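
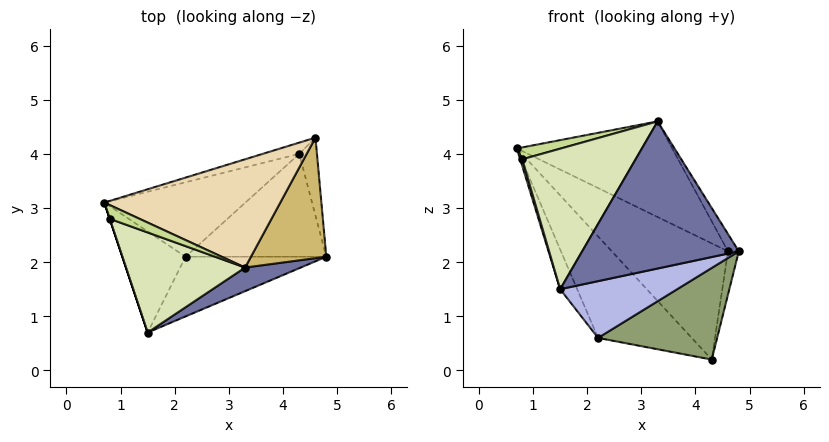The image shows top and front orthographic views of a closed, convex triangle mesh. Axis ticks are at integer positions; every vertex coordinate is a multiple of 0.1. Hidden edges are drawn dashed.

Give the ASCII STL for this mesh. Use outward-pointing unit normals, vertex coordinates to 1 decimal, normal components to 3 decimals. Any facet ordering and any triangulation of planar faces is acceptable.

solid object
 facet normal 0.360 -0.921 0.148
  outer loop
   vertex 3.3 1.9 4.6
   vertex 1.5 0.7 1.5
   vertex 4.8 2.1 2.2
  endloop
 endfacet
 facet normal -0.888 0.168 -0.429
  outer loop
   vertex 2.2 2.1 0.6
   vertex 1.5 0.7 1.5
   vertex 0.7 3.1 4.1
  endloop
 endfacet
 facet normal -0.644 0.617 -0.452
  outer loop
   vertex 2.2 2.1 0.6
   vertex 0.7 3.1 4.1
   vertex 4.3 4.0 0.2
  endloop
 endfacet
 facet normal 0.407 -0.629 -0.662
  outer loop
   vertex 2.2 2.1 0.6
   vertex 4.8 2.1 2.2
   vertex 1.5 0.7 1.5
  endloop
 endfacet
 facet normal 0.418 -0.604 -0.679
  outer loop
   vertex 2.2 2.1 0.6
   vertex 4.3 4.0 0.2
   vertex 4.8 2.1 2.2
  endloop
 endfacet
 facet normal -0.949 -0.316 0.000
  outer loop
   vertex 0.8 2.8 3.9
   vertex 0.7 3.1 4.1
   vertex 1.5 0.7 1.5
  endloop
 endfacet
 facet normal -0.408 -0.597 0.691
  outer loop
   vertex 0.8 2.8 3.9
   vertex 3.3 1.9 4.6
   vertex 0.7 3.1 4.1
  endloop
 endfacet
 facet normal -0.415 -0.741 0.528
  outer loop
   vertex 0.8 2.8 3.9
   vertex 1.5 0.7 1.5
   vertex 3.3 1.9 4.6
  endloop
 endfacet
 facet normal 0.983 0.089 -0.161
  outer loop
   vertex 4.6 4.3 2.2
   vertex 4.8 2.1 2.2
   vertex 4.3 4.0 0.2
  endloop
 endfacet
 facet normal 0.843 0.077 0.533
  outer loop
   vertex 4.6 4.3 2.2
   vertex 3.3 1.9 4.6
   vertex 4.8 2.1 2.2
  endloop
 endfacet
 facet normal -0.333 0.939 -0.091
  outer loop
   vertex 4.6 4.3 2.2
   vertex 4.3 4.0 0.2
   vertex 0.7 3.1 4.1
  endloop
 endfacet
 facet normal 0.159 0.654 0.740
  outer loop
   vertex 4.6 4.3 2.2
   vertex 0.7 3.1 4.1
   vertex 3.3 1.9 4.6
  endloop
 endfacet
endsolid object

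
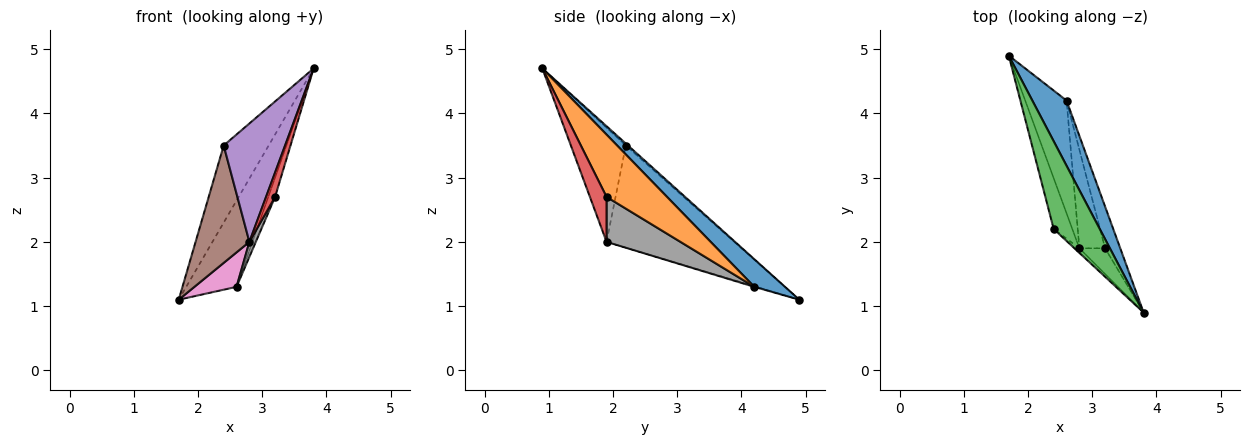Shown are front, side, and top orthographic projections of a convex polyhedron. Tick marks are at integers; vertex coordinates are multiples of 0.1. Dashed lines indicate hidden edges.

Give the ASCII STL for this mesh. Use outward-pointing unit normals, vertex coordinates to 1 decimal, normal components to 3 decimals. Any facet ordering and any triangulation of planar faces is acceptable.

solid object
 facet normal 0.438 0.717 0.542
  outer loop
   vertex 2.6 4.2 1.3
   vertex 1.7 4.9 1.1
   vertex 3.8 0.9 4.7
  endloop
 endfacet
 facet normal 0.966 0.109 -0.235
  outer loop
   vertex 2.6 4.2 1.3
   vertex 3.8 0.9 4.7
   vertex 3.2 1.9 2.7
  endloop
 endfacet
 facet normal -0.031 0.659 0.751
  outer loop
   vertex 2.4 2.2 3.5
   vertex 3.8 0.9 4.7
   vertex 1.7 4.9 1.1
  endloop
 endfacet
 facet normal 0.785 -0.426 -0.449
  outer loop
   vertex 2.8 1.9 2.0
   vertex 3.2 1.9 2.7
   vertex 3.8 0.9 4.7
  endloop
 endfacet
 facet normal -0.667 -0.745 -0.029
  outer loop
   vertex 2.8 1.9 2.0
   vertex 3.8 0.9 4.7
   vertex 2.4 2.2 3.5
  endloop
 endfacet
 facet normal -0.909 -0.383 -0.166
  outer loop
   vertex 2.8 1.9 2.0
   vertex 2.4 2.2 3.5
   vertex 1.7 4.9 1.1
  endloop
 endfacet
 facet normal -0.015 -0.292 -0.956
  outer loop
   vertex 2.8 1.9 2.0
   vertex 1.7 4.9 1.1
   vertex 2.6 4.2 1.3
  endloop
 endfacet
 facet normal 0.866 -0.075 -0.495
  outer loop
   vertex 2.8 1.9 2.0
   vertex 2.6 4.2 1.3
   vertex 3.2 1.9 2.7
  endloop
 endfacet
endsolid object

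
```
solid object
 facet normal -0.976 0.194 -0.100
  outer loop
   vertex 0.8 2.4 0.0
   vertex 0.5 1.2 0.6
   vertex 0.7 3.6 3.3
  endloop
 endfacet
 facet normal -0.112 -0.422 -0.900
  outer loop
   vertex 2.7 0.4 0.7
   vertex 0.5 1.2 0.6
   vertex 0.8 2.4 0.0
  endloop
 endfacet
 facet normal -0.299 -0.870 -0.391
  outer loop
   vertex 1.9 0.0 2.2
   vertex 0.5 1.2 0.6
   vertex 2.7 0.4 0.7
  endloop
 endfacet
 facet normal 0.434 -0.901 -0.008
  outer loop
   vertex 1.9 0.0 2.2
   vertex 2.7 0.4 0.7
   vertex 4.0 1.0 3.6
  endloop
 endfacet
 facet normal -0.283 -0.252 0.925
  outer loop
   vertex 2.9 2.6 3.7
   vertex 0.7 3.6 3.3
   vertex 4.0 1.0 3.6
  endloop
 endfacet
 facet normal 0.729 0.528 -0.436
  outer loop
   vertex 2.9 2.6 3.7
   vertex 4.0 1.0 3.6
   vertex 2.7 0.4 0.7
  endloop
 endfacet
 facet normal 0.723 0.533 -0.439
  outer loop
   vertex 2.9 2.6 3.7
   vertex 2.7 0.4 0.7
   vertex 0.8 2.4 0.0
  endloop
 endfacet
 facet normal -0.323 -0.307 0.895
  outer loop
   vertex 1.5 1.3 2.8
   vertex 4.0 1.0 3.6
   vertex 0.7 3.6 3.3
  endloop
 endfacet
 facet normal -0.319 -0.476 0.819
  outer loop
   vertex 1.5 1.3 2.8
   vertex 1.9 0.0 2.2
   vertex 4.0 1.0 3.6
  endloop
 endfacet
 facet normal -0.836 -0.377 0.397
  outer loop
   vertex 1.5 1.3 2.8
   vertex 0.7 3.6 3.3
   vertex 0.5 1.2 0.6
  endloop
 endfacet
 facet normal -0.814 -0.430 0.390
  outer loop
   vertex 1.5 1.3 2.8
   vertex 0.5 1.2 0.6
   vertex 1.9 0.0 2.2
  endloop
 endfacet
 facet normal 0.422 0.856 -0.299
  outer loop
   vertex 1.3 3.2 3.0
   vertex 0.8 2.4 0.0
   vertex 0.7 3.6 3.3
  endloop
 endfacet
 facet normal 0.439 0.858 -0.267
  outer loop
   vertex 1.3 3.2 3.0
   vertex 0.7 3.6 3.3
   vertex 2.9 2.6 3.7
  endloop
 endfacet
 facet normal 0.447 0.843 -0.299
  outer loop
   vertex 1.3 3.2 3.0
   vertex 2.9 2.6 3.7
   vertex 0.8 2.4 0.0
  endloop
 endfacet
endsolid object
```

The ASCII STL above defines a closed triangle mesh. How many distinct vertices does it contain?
9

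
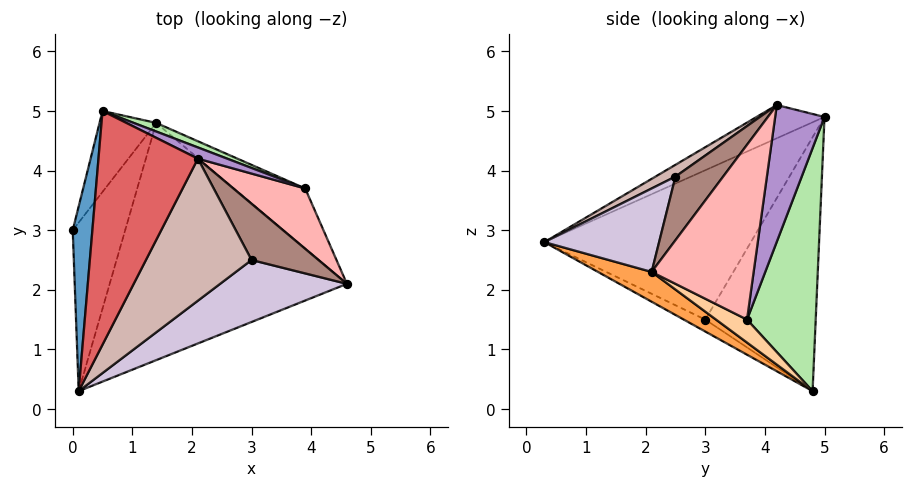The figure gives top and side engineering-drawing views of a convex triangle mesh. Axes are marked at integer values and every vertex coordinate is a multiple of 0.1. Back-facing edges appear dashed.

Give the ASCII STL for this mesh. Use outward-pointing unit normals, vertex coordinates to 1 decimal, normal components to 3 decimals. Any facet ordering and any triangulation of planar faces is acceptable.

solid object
 facet normal -0.991 0.026 0.130
  outer loop
   vertex 0.5 5.0 4.9
   vertex 0.0 3.0 1.5
   vertex 0.1 0.3 2.8
  endloop
 endfacet
 facet normal -0.200 -0.431 -0.880
  outer loop
   vertex 1.4 4.8 0.3
   vertex 0.1 0.3 2.8
   vertex 0.0 3.0 1.5
  endloop
 endfacet
 facet normal 0.107 -0.506 -0.856
  outer loop
   vertex 1.4 4.8 0.3
   vertex 4.6 2.1 2.3
   vertex 0.1 0.3 2.8
  endloop
 endfacet
 facet normal 0.290 -0.323 -0.901
  outer loop
   vertex 1.4 4.8 0.3
   vertex 3.9 3.7 1.5
   vertex 4.6 2.1 2.3
  endloop
 endfacet
 facet normal -0.832 0.523 -0.185
  outer loop
   vertex 1.4 4.8 0.3
   vertex 0.0 3.0 1.5
   vertex 0.5 5.0 4.9
  endloop
 endfacet
 facet normal 0.388 0.921 0.036
  outer loop
   vertex 1.4 4.8 0.3
   vertex 0.5 5.0 4.9
   vertex 3.9 3.7 1.5
  endloop
 endfacet
 facet normal -0.295 -0.369 0.882
  outer loop
   vertex 2.1 4.2 5.1
   vertex 0.5 5.0 4.9
   vertex 0.1 0.3 2.8
  endloop
 endfacet
 facet normal 0.795 0.511 0.327
  outer loop
   vertex 2.1 4.2 5.1
   vertex 4.6 2.1 2.3
   vertex 3.9 3.7 1.5
  endloop
 endfacet
 facet normal 0.436 0.895 0.094
  outer loop
   vertex 2.1 4.2 5.1
   vertex 3.9 3.7 1.5
   vertex 0.5 5.0 4.9
  endloop
 endfacet
 facet normal 0.362 -0.752 0.550
  outer loop
   vertex 3.0 2.5 3.9
   vertex 0.1 0.3 2.8
   vertex 4.6 2.1 2.3
  endloop
 endfacet
 facet normal 0.681 -0.146 0.718
  outer loop
   vertex 3.0 2.5 3.9
   vertex 4.6 2.1 2.3
   vertex 2.1 4.2 5.1
  endloop
 endfacet
 facet normal 0.093 -0.541 0.836
  outer loop
   vertex 3.0 2.5 3.9
   vertex 2.1 4.2 5.1
   vertex 0.1 0.3 2.8
  endloop
 endfacet
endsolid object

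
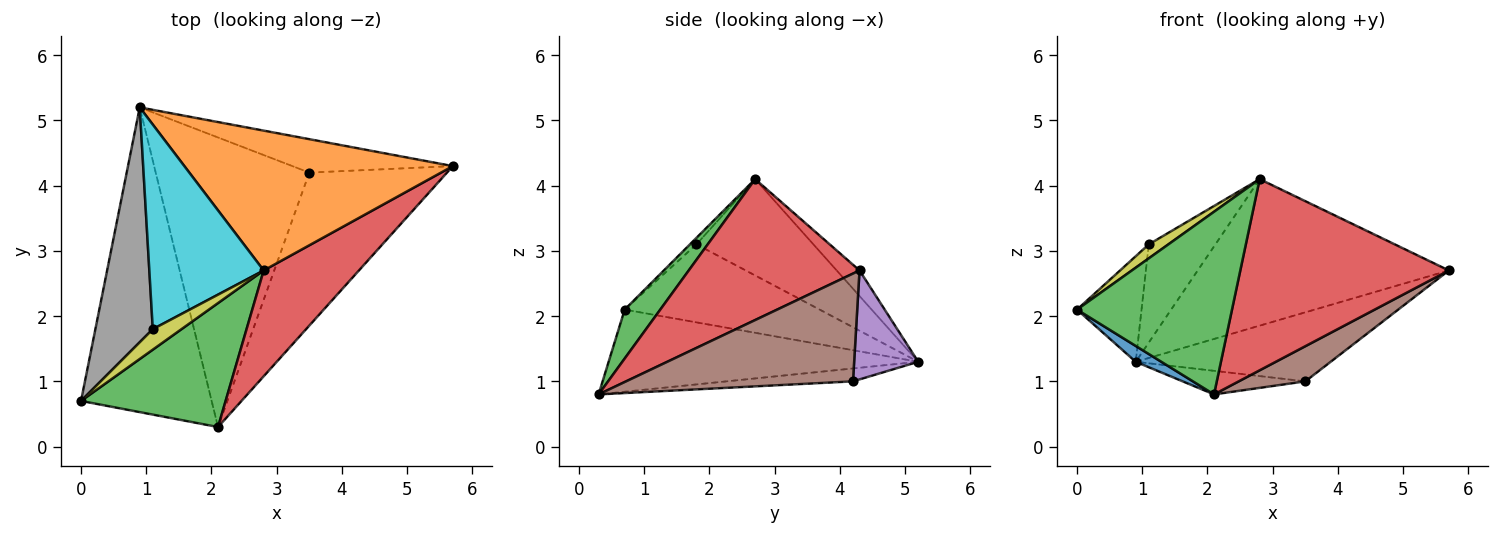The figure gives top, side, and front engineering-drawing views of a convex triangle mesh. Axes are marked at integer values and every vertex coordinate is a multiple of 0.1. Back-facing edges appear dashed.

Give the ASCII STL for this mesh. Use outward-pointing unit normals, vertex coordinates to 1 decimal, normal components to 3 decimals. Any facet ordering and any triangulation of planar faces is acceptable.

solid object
 facet normal -0.532 -0.044 -0.846
  outer loop
   vertex 2.1 0.3 0.8
   vertex 0.0 0.7 2.1
   vertex 0.9 5.2 1.3
  endloop
 endfacet
 facet normal -0.066 0.722 0.689
  outer loop
   vertex 2.8 2.7 4.1
   vertex 5.7 4.3 2.7
   vertex 0.9 5.2 1.3
  endloop
 endfacet
 facet normal 0.187 -0.813 0.552
  outer loop
   vertex 2.8 2.7 4.1
   vertex 0.0 0.7 2.1
   vertex 2.1 0.3 0.8
  endloop
 endfacet
 facet normal 0.582 -0.711 0.394
  outer loop
   vertex 2.8 2.7 4.1
   vertex 2.1 0.3 0.8
   vertex 5.7 4.3 2.7
  endloop
 endfacet
 facet normal 0.284 0.863 -0.418
  outer loop
   vertex 3.5 4.2 1.0
   vertex 0.9 5.2 1.3
   vertex 5.7 4.3 2.7
  endloop
 endfacet
 facet normal 0.607 -0.178 -0.775
  outer loop
   vertex 3.5 4.2 1.0
   vertex 5.7 4.3 2.7
   vertex 2.1 0.3 0.8
  endloop
 endfacet
 facet normal -0.083 0.081 -0.993
  outer loop
   vertex 3.5 4.2 1.0
   vertex 2.1 0.3 0.8
   vertex 0.9 5.2 1.3
  endloop
 endfacet
 facet normal -0.778 0.257 0.573
  outer loop
   vertex 1.1 1.8 3.1
   vertex 0.9 5.2 1.3
   vertex 0.0 0.7 2.1
  endloop
 endfacet
 facet normal -0.185 -0.554 0.812
  outer loop
   vertex 1.1 1.8 3.1
   vertex 0.0 0.7 2.1
   vertex 2.8 2.7 4.1
  endloop
 endfacet
 facet normal -0.605 0.345 0.718
  outer loop
   vertex 1.1 1.8 3.1
   vertex 2.8 2.7 4.1
   vertex 0.9 5.2 1.3
  endloop
 endfacet
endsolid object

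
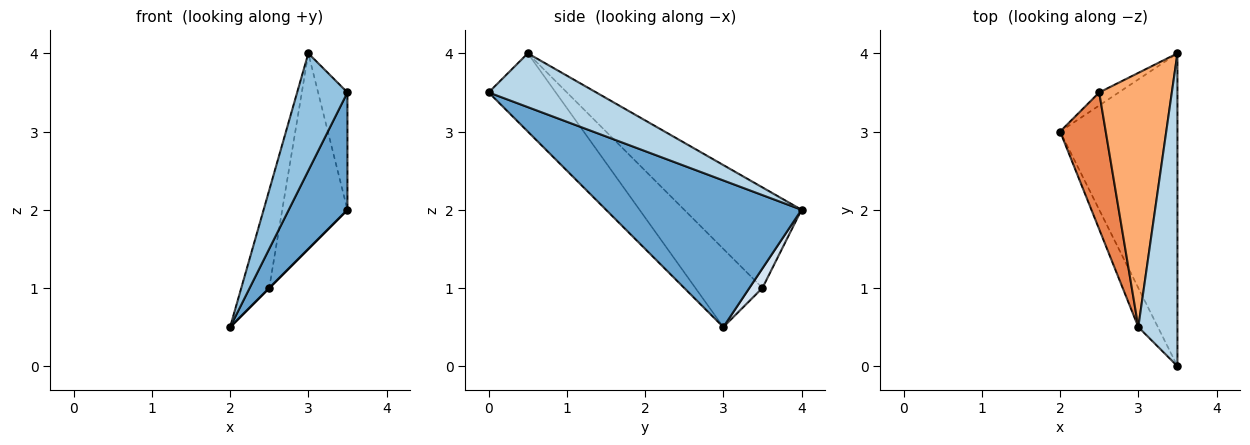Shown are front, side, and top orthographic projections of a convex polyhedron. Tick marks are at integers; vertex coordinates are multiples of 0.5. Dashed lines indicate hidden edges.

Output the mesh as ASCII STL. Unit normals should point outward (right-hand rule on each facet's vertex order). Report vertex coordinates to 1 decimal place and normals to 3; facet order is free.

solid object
 facet normal 0.760 -0.228 -0.608
  outer loop
   vertex 3.5 4.0 2.0
   vertex 3.5 0.0 3.5
   vertex 2.0 3.0 0.5
  endloop
 endfacet
 facet normal -0.784 -0.588 -0.196
  outer loop
   vertex 3.0 0.5 4.0
   vertex 2.0 3.0 0.5
   vertex 3.5 0.0 3.5
  endloop
 endfacet
 facet normal 0.790 0.215 0.574
  outer loop
   vertex 3.0 0.5 4.0
   vertex 3.5 0.0 3.5
   vertex 3.5 4.0 2.0
  endloop
 endfacet
 facet normal 0.707 0.000 -0.707
  outer loop
   vertex 2.5 3.5 1.0
   vertex 3.5 4.0 2.0
   vertex 2.0 3.0 0.5
  endloop
 endfacet
 facet normal -0.813 0.339 0.474
  outer loop
   vertex 2.5 3.5 1.0
   vertex 2.0 3.0 0.5
   vertex 3.0 0.5 4.0
  endloop
 endfacet
 facet normal -0.739 0.411 0.534
  outer loop
   vertex 2.5 3.5 1.0
   vertex 3.0 0.5 4.0
   vertex 3.5 4.0 2.0
  endloop
 endfacet
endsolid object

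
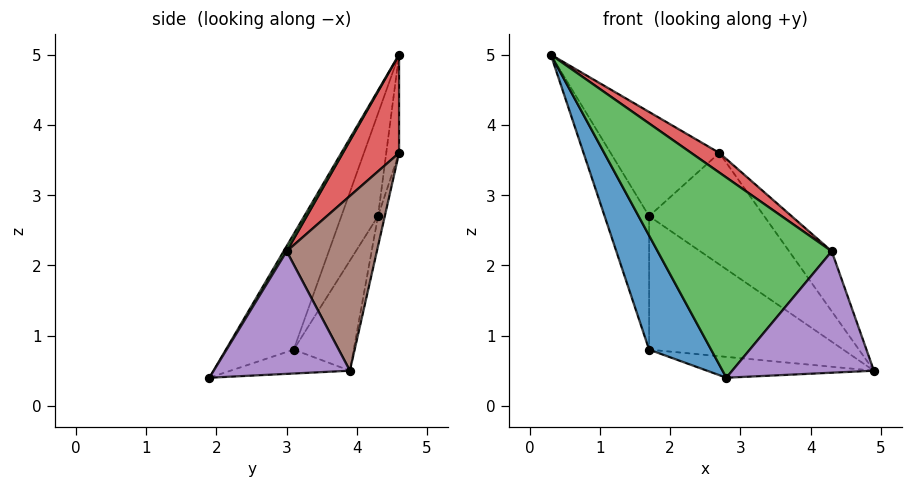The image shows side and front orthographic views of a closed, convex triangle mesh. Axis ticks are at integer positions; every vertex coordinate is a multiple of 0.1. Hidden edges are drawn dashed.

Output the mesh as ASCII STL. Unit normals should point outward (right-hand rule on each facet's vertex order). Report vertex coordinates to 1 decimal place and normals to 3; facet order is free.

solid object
 facet normal -0.738 -0.675 -0.005
  outer loop
   vertex 1.7 3.1 0.8
   vertex 2.8 1.9 0.4
   vertex 0.3 4.6 5.0
  endloop
 endfacet
 facet normal -0.140 0.195 -0.971
  outer loop
   vertex 1.7 3.1 0.8
   vertex 4.9 3.9 0.5
   vertex 2.8 1.9 0.4
  endloop
 endfacet
 facet normal 0.015 -0.859 0.512
  outer loop
   vertex 4.3 3.0 2.2
   vertex 0.3 4.6 5.0
   vertex 2.8 1.9 0.4
  endloop
 endfacet
 facet normal 0.489 -0.244 0.838
  outer loop
   vertex 4.3 3.0 2.2
   vertex 2.7 4.6 3.6
   vertex 0.3 4.6 5.0
  endloop
 endfacet
 facet normal 0.687 -0.714 -0.136
  outer loop
   vertex 4.3 3.0 2.2
   vertex 2.8 1.9 0.4
   vertex 4.9 3.9 0.5
  endloop
 endfacet
 facet normal 0.794 0.375 0.479
  outer loop
   vertex 4.3 3.0 2.2
   vertex 4.9 3.9 0.5
   vertex 2.7 4.6 3.6
  endloop
 endfacet
 facet normal -0.571 0.694 -0.438
  outer loop
   vertex 1.7 4.3 2.7
   vertex 1.7 3.1 0.8
   vertex 0.3 4.6 5.0
  endloop
 endfacet
 facet normal -0.253 0.818 -0.517
  outer loop
   vertex 1.7 4.3 2.7
   vertex 4.9 3.9 0.5
   vertex 1.7 3.1 0.8
  endloop
 endfacet
 facet normal -0.115 0.974 -0.197
  outer loop
   vertex 1.7 4.3 2.7
   vertex 0.3 4.6 5.0
   vertex 2.7 4.6 3.6
  endloop
 endfacet
 facet normal -0.057 0.964 -0.258
  outer loop
   vertex 1.7 4.3 2.7
   vertex 2.7 4.6 3.6
   vertex 4.9 3.9 0.5
  endloop
 endfacet
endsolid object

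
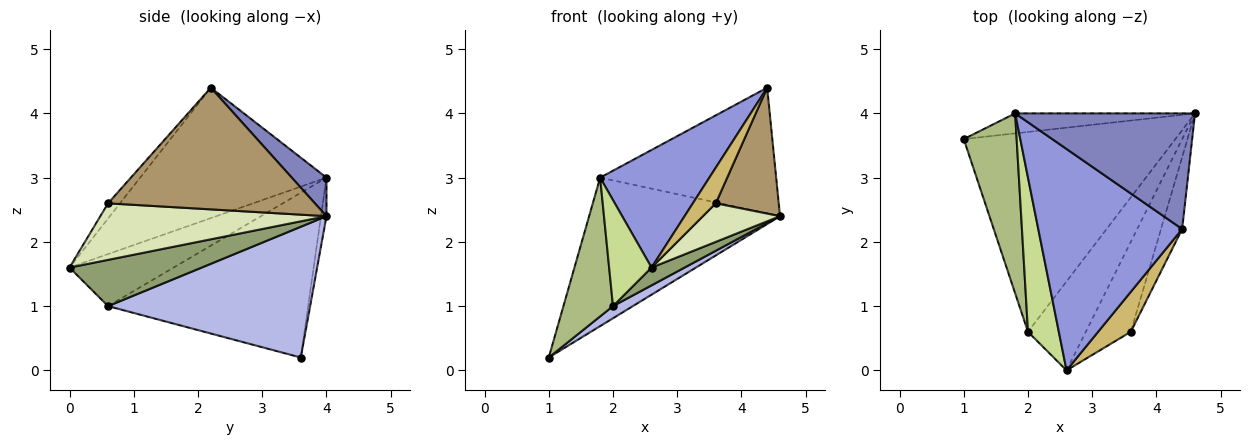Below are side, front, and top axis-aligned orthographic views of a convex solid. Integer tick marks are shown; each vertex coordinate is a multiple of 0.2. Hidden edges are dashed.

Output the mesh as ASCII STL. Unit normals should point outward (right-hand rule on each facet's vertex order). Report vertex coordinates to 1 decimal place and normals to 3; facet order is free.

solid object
 facet normal -0.029 0.991 -0.133
  outer loop
   vertex 1.8 4.0 3.0
   vertex 4.6 4.0 2.4
   vertex 1.0 3.6 0.2
  endloop
 endfacet
 facet normal 0.144 0.728 0.670
  outer loop
   vertex 4.4 2.2 4.4
   vertex 4.6 4.0 2.4
   vertex 1.8 4.0 3.0
  endloop
 endfacet
 facet normal -0.625 -0.366 0.689
  outer loop
   vertex 4.4 2.2 4.4
   vertex 1.8 4.0 3.0
   vertex 2.6 0.0 1.6
  endloop
 endfacet
 facet normal 0.525 -0.052 -0.850
  outer loop
   vertex 2.0 0.6 1.0
   vertex 1.0 3.6 0.2
   vertex 4.6 4.0 2.4
  endloop
 endfacet
 facet normal 0.617 -0.154 -0.772
  outer loop
   vertex 2.0 0.6 1.0
   vertex 4.6 4.0 2.4
   vertex 2.6 0.0 1.6
  endloop
 endfacet
 facet normal -0.927 -0.230 0.298
  outer loop
   vertex 2.0 0.6 1.0
   vertex 1.8 4.0 3.0
   vertex 1.0 3.6 0.2
  endloop
 endfacet
 facet normal -0.812 -0.331 0.481
  outer loop
   vertex 2.0 0.6 1.0
   vertex 2.6 0.0 1.6
   vertex 1.8 4.0 3.0
  endloop
 endfacet
 facet normal 0.756 -0.258 -0.601
  outer loop
   vertex 3.6 0.6 2.6
   vertex 2.6 0.0 1.6
   vertex 4.6 4.0 2.4
  endloop
 endfacet
 facet normal 0.944 -0.287 -0.164
  outer loop
   vertex 3.6 0.6 2.6
   vertex 4.6 4.0 2.4
   vertex 4.4 2.2 4.4
  endloop
 endfacet
 facet normal -0.327 -0.629 0.705
  outer loop
   vertex 3.6 0.6 2.6
   vertex 4.4 2.2 4.4
   vertex 2.6 0.0 1.6
  endloop
 endfacet
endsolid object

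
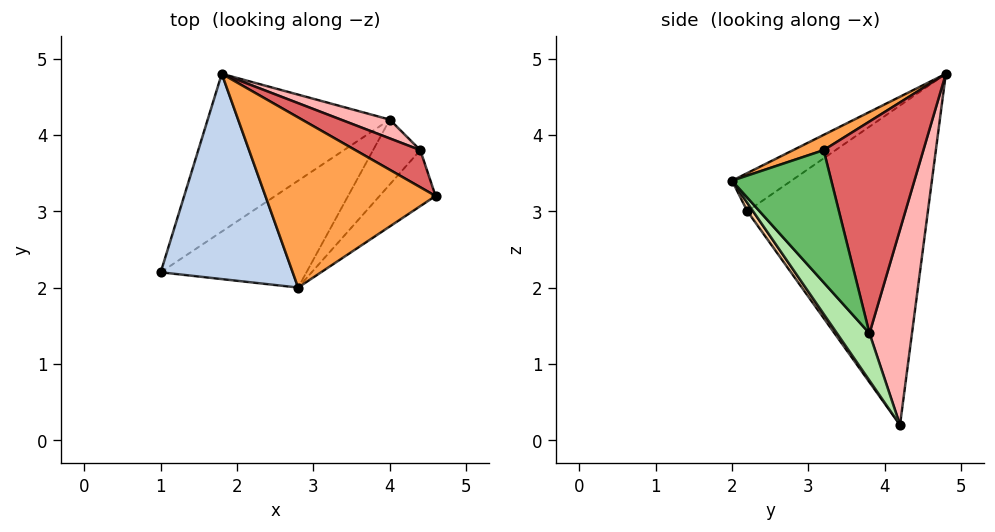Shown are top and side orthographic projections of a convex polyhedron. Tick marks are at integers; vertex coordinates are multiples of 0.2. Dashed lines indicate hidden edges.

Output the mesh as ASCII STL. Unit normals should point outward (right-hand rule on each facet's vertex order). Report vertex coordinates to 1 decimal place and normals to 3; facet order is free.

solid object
 facet normal -0.742 0.521 -0.423
  outer loop
   vertex 4.0 4.2 0.2
   vertex 1.0 2.2 3.0
   vertex 1.8 4.8 4.8
  endloop
 endfacet
 facet normal -0.240 -0.501 0.831
  outer loop
   vertex 2.8 2.0 3.4
   vertex 1.8 4.8 4.8
   vertex 1.0 2.2 3.0
  endloop
 endfacet
 facet normal 0.081 -0.422 0.903
  outer loop
   vertex 2.8 2.0 3.4
   vertex 4.6 3.2 3.8
   vertex 1.8 4.8 4.8
  endloop
 endfacet
 facet normal 0.032 -0.829 -0.558
  outer loop
   vertex 2.8 2.0 3.4
   vertex 1.0 2.2 3.0
   vertex 4.0 4.2 0.2
  endloop
 endfacet
 facet normal 0.575 -0.781 -0.243
  outer loop
   vertex 4.4 3.8 1.4
   vertex 4.6 3.2 3.8
   vertex 2.8 2.0 3.4
  endloop
 endfacet
 facet normal 0.408 -0.816 -0.408
  outer loop
   vertex 4.4 3.8 1.4
   vertex 2.8 2.0 3.4
   vertex 4.0 4.2 0.2
  endloop
 endfacet
 facet normal 0.533 0.830 0.163
  outer loop
   vertex 4.4 3.8 1.4
   vertex 1.8 4.8 4.8
   vertex 4.6 3.2 3.8
  endloop
 endfacet
 facet normal 0.492 0.862 0.123
  outer loop
   vertex 4.4 3.8 1.4
   vertex 4.0 4.2 0.2
   vertex 1.8 4.8 4.8
  endloop
 endfacet
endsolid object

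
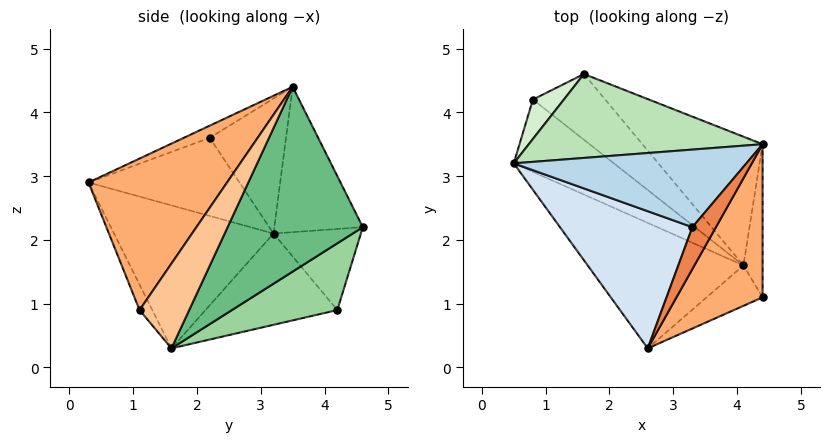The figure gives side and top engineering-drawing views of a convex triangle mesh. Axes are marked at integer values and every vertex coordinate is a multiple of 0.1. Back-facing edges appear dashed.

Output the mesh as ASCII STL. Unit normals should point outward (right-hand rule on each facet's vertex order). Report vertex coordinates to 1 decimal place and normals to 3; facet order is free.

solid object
 facet normal -0.556 -0.570 -0.605
  outer loop
   vertex 4.1 1.6 0.3
   vertex 2.6 0.3 2.9
   vertex 0.5 3.2 2.1
  endloop
 endfacet
 facet normal -0.556 -0.565 -0.610
  outer loop
   vertex 0.8 4.2 0.9
   vertex 4.1 1.6 0.3
   vertex 0.5 3.2 2.1
  endloop
 endfacet
 facet normal -0.499 -0.107 0.860
  outer loop
   vertex 3.3 2.2 3.6
   vertex 4.4 3.5 4.4
   vertex 0.5 3.2 2.1
  endloop
 endfacet
 facet normal -0.504 -0.129 0.854
  outer loop
   vertex 3.3 2.2 3.6
   vertex 0.5 3.2 2.1
   vertex 2.6 0.3 2.9
  endloop
 endfacet
 facet normal -0.454 -0.156 0.877
  outer loop
   vertex 3.3 2.2 3.6
   vertex 2.6 0.3 2.9
   vertex 4.4 3.5 4.4
  endloop
 endfacet
 facet normal 0.705 -0.585 0.401
  outer loop
   vertex 4.4 1.1 0.9
   vertex 4.4 3.5 4.4
   vertex 2.6 0.3 2.9
  endloop
 endfacet
 facet normal 0.929 0.306 -0.210
  outer loop
   vertex 4.4 1.1 0.9
   vertex 4.1 1.6 0.3
   vertex 4.4 3.5 4.4
  endloop
 endfacet
 facet normal -0.248 -0.802 -0.544
  outer loop
   vertex 4.4 1.1 0.9
   vertex 2.6 0.3 2.9
   vertex 4.1 1.6 0.3
  endloop
 endfacet
 facet normal 0.580 0.722 -0.377
  outer loop
   vertex 1.6 4.6 2.2
   vertex 4.4 3.5 4.4
   vertex 4.1 1.6 0.3
  endloop
 endfacet
 facet normal 0.472 0.718 -0.512
  outer loop
   vertex 1.6 4.6 2.2
   vertex 4.1 1.6 0.3
   vertex 0.8 4.2 0.9
  endloop
 endfacet
 facet normal -0.498 0.334 0.800
  outer loop
   vertex 1.6 4.6 2.2
   vertex 0.5 3.2 2.1
   vertex 4.4 3.5 4.4
  endloop
 endfacet
 facet normal -0.762 0.578 0.291
  outer loop
   vertex 1.6 4.6 2.2
   vertex 0.8 4.2 0.9
   vertex 0.5 3.2 2.1
  endloop
 endfacet
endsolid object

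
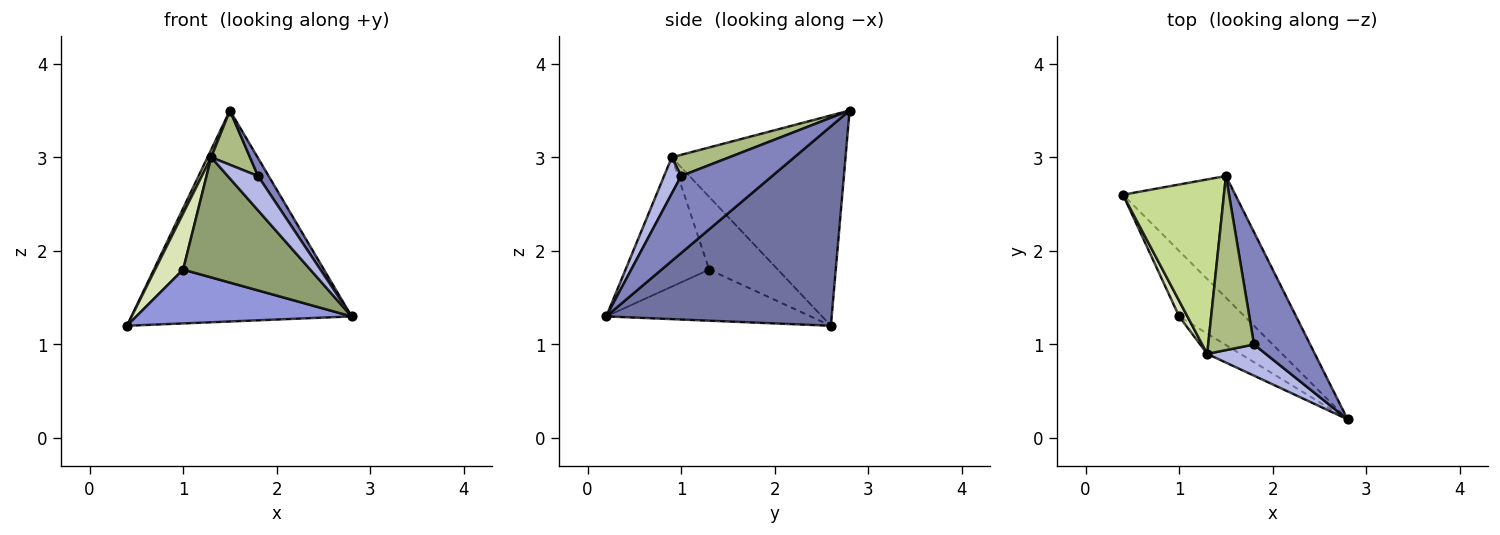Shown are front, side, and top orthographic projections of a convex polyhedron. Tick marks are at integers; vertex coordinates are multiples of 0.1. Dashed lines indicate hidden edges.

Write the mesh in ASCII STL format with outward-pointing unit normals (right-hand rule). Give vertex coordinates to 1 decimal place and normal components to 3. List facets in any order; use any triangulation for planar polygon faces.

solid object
 facet normal 0.664 0.648 -0.374
  outer loop
   vertex 1.5 2.8 3.5
   vertex 2.8 0.2 1.3
   vertex 0.4 2.6 1.2
  endloop
 endfacet
 facet normal 0.805 -0.094 0.586
  outer loop
   vertex 1.8 1.0 2.8
   vertex 2.8 0.2 1.3
   vertex 1.5 2.8 3.5
  endloop
 endfacet
 facet normal -0.516 -0.544 -0.662
  outer loop
   vertex 1.0 1.3 1.8
   vertex 0.4 2.6 1.2
   vertex 2.8 0.2 1.3
  endloop
 endfacet
 facet normal 0.385 -0.683 0.621
  outer loop
   vertex 1.3 0.9 3.0
   vertex 2.8 0.2 1.3
   vertex 1.8 1.0 2.8
  endloop
 endfacet
 facet normal -0.544 -0.827 -0.140
  outer loop
   vertex 1.3 0.9 3.0
   vertex 1.0 1.3 1.8
   vertex 2.8 0.2 1.3
  endloop
 endfacet
 facet normal 0.404 -0.272 0.873
  outer loop
   vertex 1.3 0.9 3.0
   vertex 1.8 1.0 2.8
   vertex 1.5 2.8 3.5
  endloop
 endfacet
 facet normal -0.901 -0.019 0.433
  outer loop
   vertex 1.3 0.9 3.0
   vertex 1.5 2.8 3.5
   vertex 0.4 2.6 1.2
  endloop
 endfacet
 facet normal -0.920 -0.377 0.105
  outer loop
   vertex 1.3 0.9 3.0
   vertex 0.4 2.6 1.2
   vertex 1.0 1.3 1.8
  endloop
 endfacet
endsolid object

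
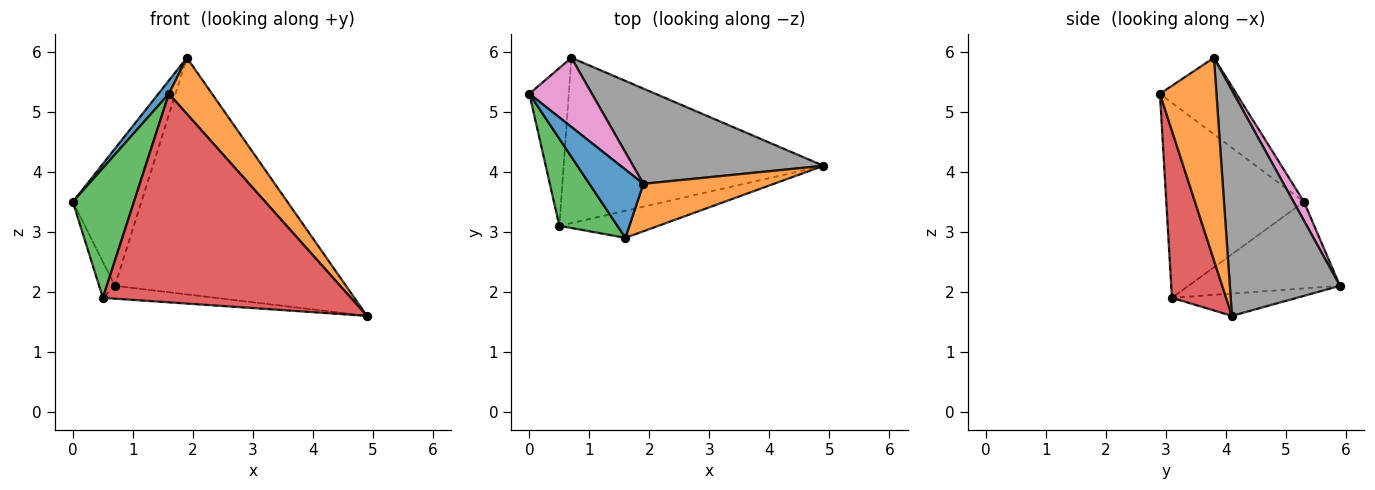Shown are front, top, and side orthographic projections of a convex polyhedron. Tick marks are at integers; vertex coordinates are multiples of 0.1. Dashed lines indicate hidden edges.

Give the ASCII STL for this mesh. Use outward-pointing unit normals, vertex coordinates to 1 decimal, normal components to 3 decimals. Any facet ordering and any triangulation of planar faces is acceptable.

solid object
 facet normal -0.812 -0.111 0.573
  outer loop
   vertex 1.9 3.8 5.9
   vertex 0.0 5.3 3.5
   vertex 1.6 2.9 5.3
  endloop
 endfacet
 facet normal 0.708 -0.540 0.456
  outer loop
   vertex 1.9 3.8 5.9
   vertex 1.6 2.9 5.3
   vertex 4.9 4.1 1.6
  endloop
 endfacet
 facet normal -0.882 -0.391 0.262
  outer loop
   vertex 0.5 3.1 1.9
   vertex 1.6 2.9 5.3
   vertex 0.0 5.3 3.5
  endloop
 endfacet
 facet normal 0.212 -0.969 -0.126
  outer loop
   vertex 0.5 3.1 1.9
   vertex 4.9 4.1 1.6
   vertex 1.6 2.9 5.3
  endloop
 endfacet
 facet normal -0.906 0.094 -0.413
  outer loop
   vertex 0.7 5.9 2.1
   vertex 0.5 3.1 1.9
   vertex 0.0 5.3 3.5
  endloop
 endfacet
 facet normal -0.085 0.077 -0.993
  outer loop
   vertex 0.7 5.9 2.1
   vertex 4.9 4.1 1.6
   vertex 0.5 3.1 1.9
  endloop
 endfacet
 facet normal 0.135 0.885 0.446
  outer loop
   vertex 0.7 5.9 2.1
   vertex 0.0 5.3 3.5
   vertex 1.9 3.8 5.9
  endloop
 endfacet
 facet normal 0.404 0.849 0.341
  outer loop
   vertex 0.7 5.9 2.1
   vertex 1.9 3.8 5.9
   vertex 4.9 4.1 1.6
  endloop
 endfacet
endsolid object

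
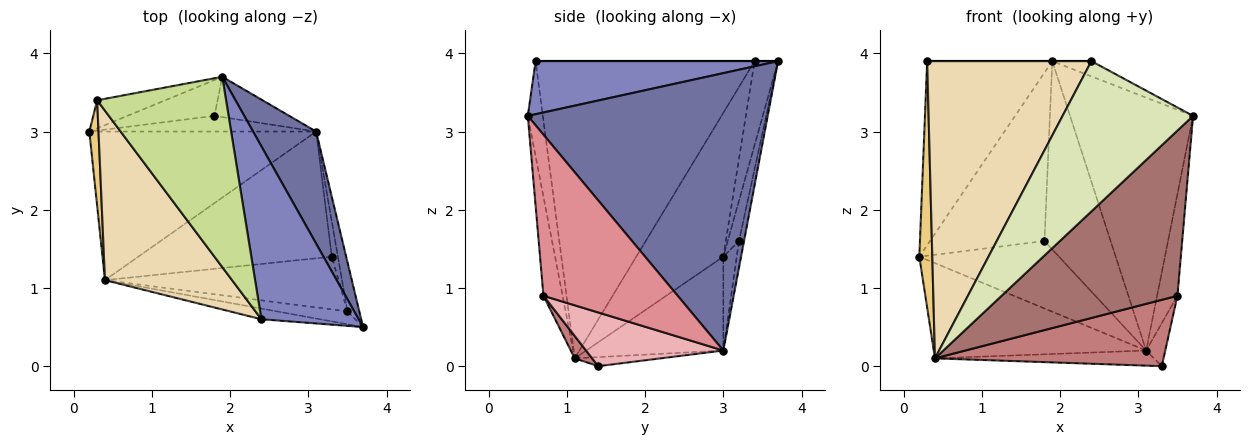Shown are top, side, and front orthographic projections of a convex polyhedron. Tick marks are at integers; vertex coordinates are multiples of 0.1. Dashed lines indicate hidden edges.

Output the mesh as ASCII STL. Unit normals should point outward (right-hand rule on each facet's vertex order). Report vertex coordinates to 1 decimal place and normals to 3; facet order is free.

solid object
 facet normal 0.872 0.447 0.198
  outer loop
   vertex 3.1 3.0 0.2
   vertex 1.9 3.7 3.9
   vertex 3.7 0.5 3.2
  endloop
 endfacet
 facet normal 0.477 0.077 0.875
  outer loop
   vertex 2.4 0.6 3.9
   vertex 3.7 0.5 3.2
   vertex 1.9 3.7 3.9
  endloop
 endfacet
 facet normal -0.096 0.974 -0.207
  outer loop
   vertex 1.8 3.2 1.6
   vertex 0.2 3.0 1.4
   vertex 1.9 3.7 3.9
  endloop
 endfacet
 facet normal -0.093 0.970 -0.225
  outer loop
   vertex 1.8 3.2 1.6
   vertex 3.1 3.0 0.2
   vertex 0.2 3.0 1.4
  endloop
 endfacet
 facet normal -0.075 0.975 -0.209
  outer loop
   vertex 1.8 3.2 1.6
   vertex 1.9 3.7 3.9
   vertex 3.1 3.0 0.2
  endloop
 endfacet
 facet normal -0.182 0.972 -0.148
  outer loop
   vertex 0.3 3.4 3.9
   vertex 1.9 3.7 3.9
   vertex 0.2 3.0 1.4
  endloop
 endfacet
 facet normal 0.000 0.000 1.000
  outer loop
   vertex 0.3 3.4 3.9
   vertex 2.4 0.6 3.9
   vertex 1.9 3.7 3.9
  endloop
 endfacet
 facet normal -0.114 -0.991 -0.070
  outer loop
   vertex 0.4 1.1 0.1
   vertex 3.7 0.5 3.2
   vertex 2.4 0.6 3.9
  endloop
 endfacet
 facet normal -0.329 0.509 -0.795
  outer loop
   vertex 0.4 1.1 0.1
   vertex 0.2 3.0 1.4
   vertex 3.1 3.0 0.2
  endloop
 endfacet
 facet normal -0.046 0.118 -0.992
  outer loop
   vertex 0.4 1.1 0.1
   vertex 3.1 3.0 0.2
   vertex 3.3 1.4 0.0
  endloop
 endfacet
 facet normal -0.987 -0.147 0.063
  outer loop
   vertex 0.4 1.1 0.1
   vertex 0.3 3.4 3.9
   vertex 0.2 3.0 1.4
  endloop
 endfacet
 facet normal -0.757 -0.568 0.324
  outer loop
   vertex 0.4 1.1 0.1
   vertex 2.4 0.6 3.9
   vertex 0.3 3.4 3.9
  endloop
 endfacet
 facet normal -0.108 -0.991 -0.077
  outer loop
   vertex 3.5 0.7 0.9
   vertex 3.7 0.5 3.2
   vertex 0.4 1.1 0.1
  endloop
 endfacet
 facet normal 0.059 -0.782 -0.621
  outer loop
   vertex 3.5 0.7 0.9
   vertex 0.4 1.1 0.1
   vertex 3.3 1.4 0.0
  endloop
 endfacet
 facet normal 0.986 0.149 -0.073
  outer loop
   vertex 3.5 0.7 0.9
   vertex 3.1 3.0 0.2
   vertex 3.7 0.5 3.2
  endloop
 endfacet
 facet normal 0.984 0.137 -0.112
  outer loop
   vertex 3.5 0.7 0.9
   vertex 3.3 1.4 0.0
   vertex 3.1 3.0 0.2
  endloop
 endfacet
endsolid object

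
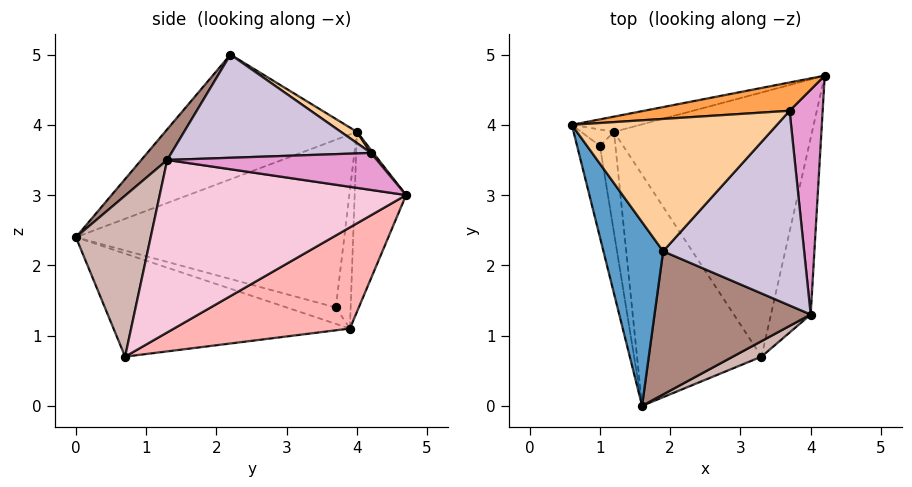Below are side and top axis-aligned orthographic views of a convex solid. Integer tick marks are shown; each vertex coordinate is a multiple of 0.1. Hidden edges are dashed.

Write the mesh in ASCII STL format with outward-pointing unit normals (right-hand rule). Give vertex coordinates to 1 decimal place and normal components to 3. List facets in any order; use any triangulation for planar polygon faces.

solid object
 facet normal -0.841 -0.361 0.403
  outer loop
   vertex 1.9 2.2 5.0
   vertex 0.6 4.0 3.9
   vertex 1.6 0.0 2.4
  endloop
 endfacet
 facet normal -0.209 0.975 -0.080
  outer loop
   vertex 1.2 3.9 1.1
   vertex 0.6 4.0 3.9
   vertex 4.2 4.7 3.0
  endloop
 endfacet
 facet normal 0.013 0.763 0.647
  outer loop
   vertex 3.7 4.2 3.6
   vertex 4.2 4.7 3.0
   vertex 0.6 4.0 3.9
  endloop
 endfacet
 facet normal 0.046 0.545 0.837
  outer loop
   vertex 3.7 4.2 3.6
   vertex 0.6 4.0 3.9
   vertex 1.9 2.2 5.0
  endloop
 endfacet
 facet normal -0.972 -0.193 -0.132
  outer loop
   vertex 1.0 3.7 1.4
   vertex 1.6 0.0 2.4
   vertex 0.6 4.0 3.9
  endloop
 endfacet
 facet normal -0.824 0.531 -0.196
  outer loop
   vertex 1.0 3.7 1.4
   vertex 0.6 4.0 3.9
   vertex 1.2 3.9 1.1
  endloop
 endfacet
 facet normal -0.695 -0.290 -0.657
  outer loop
   vertex 1.0 3.7 1.4
   vertex 1.2 3.9 1.1
   vertex 1.6 0.0 2.4
  endloop
 endfacet
 facet normal 0.421 0.379 -0.824
  outer loop
   vertex 3.3 0.7 0.7
   vertex 1.2 3.9 1.1
   vertex 4.2 4.7 3.0
  endloop
 endfacet
 facet normal -0.607 -0.307 -0.733
  outer loop
   vertex 3.3 0.7 0.7
   vertex 1.6 0.0 2.4
   vertex 1.2 3.9 1.1
  endloop
 endfacet
 facet normal 0.590 0.033 0.806
  outer loop
   vertex 4.0 1.3 3.5
   vertex 3.7 4.2 3.6
   vertex 1.9 2.2 5.0
  endloop
 endfacet
 facet normal 0.124 -0.764 0.633
  outer loop
   vertex 4.0 1.3 3.5
   vertex 1.9 2.2 5.0
   vertex 1.6 0.0 2.4
  endloop
 endfacet
 facet normal 0.446 -0.891 0.079
  outer loop
   vertex 4.0 1.3 3.5
   vertex 1.6 0.0 2.4
   vertex 3.3 0.7 0.7
  endloop
 endfacet
 facet normal 0.744 0.054 0.665
  outer loop
   vertex 4.0 1.3 3.5
   vertex 4.2 4.7 3.0
   vertex 3.7 4.2 3.6
  endloop
 endfacet
 facet normal 0.971 -0.090 -0.223
  outer loop
   vertex 4.0 1.3 3.5
   vertex 3.3 0.7 0.7
   vertex 4.2 4.7 3.0
  endloop
 endfacet
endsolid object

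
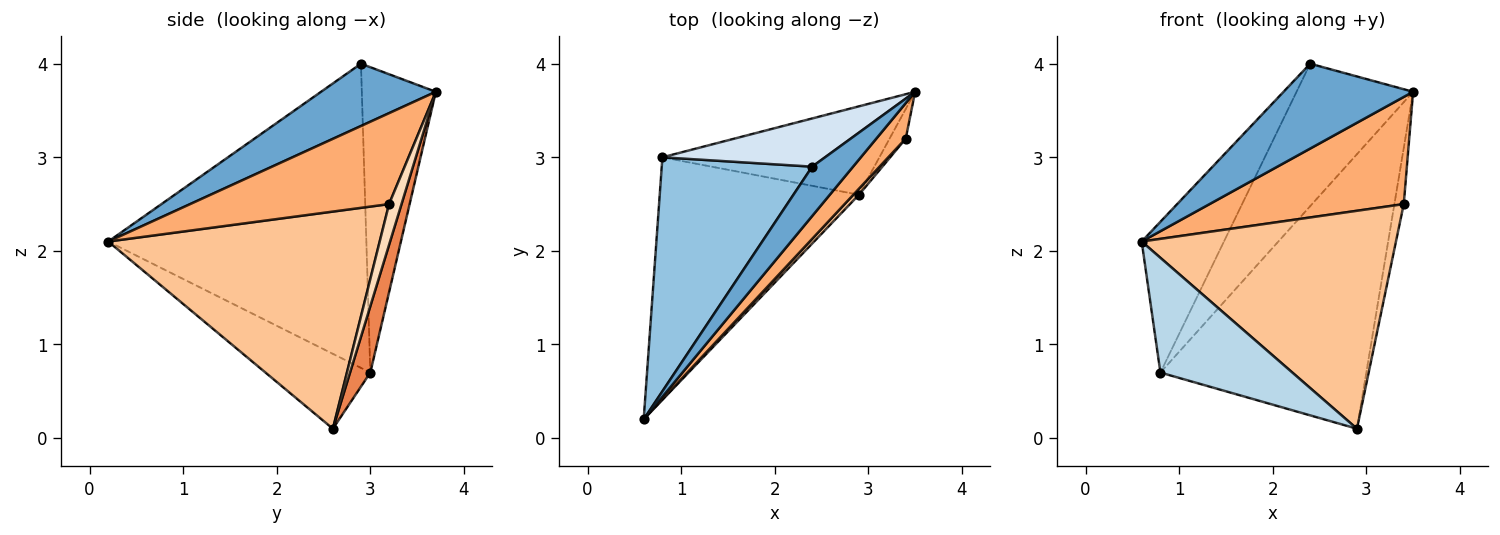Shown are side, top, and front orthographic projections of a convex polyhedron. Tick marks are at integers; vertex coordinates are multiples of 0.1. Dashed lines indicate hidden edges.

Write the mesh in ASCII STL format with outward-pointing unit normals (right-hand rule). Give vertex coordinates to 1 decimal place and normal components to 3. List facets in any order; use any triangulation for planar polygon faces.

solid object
 facet normal 0.608 -0.686 0.399
  outer loop
   vertex 2.4 2.9 4.0
   vertex 0.6 0.2 2.1
   vertex 3.5 3.7 3.7
  endloop
 endfacet
 facet normal -0.862 0.275 0.426
  outer loop
   vertex 0.8 3.0 0.7
   vertex 0.6 0.2 2.1
   vertex 2.4 2.9 4.0
  endloop
 endfacet
 facet normal -0.322 -0.405 -0.856
  outer loop
   vertex 0.8 3.0 0.7
   vertex 2.9 2.6 0.1
   vertex 0.6 0.2 2.1
  endloop
 endfacet
 facet normal -0.515 0.812 0.275
  outer loop
   vertex 0.8 3.0 0.7
   vertex 2.4 2.9 4.0
   vertex 3.5 3.7 3.7
  endloop
 endfacet
 facet normal 0.093 0.948 -0.305
  outer loop
   vertex 0.8 3.0 0.7
   vertex 3.5 3.7 3.7
   vertex 2.9 2.6 0.1
  endloop
 endfacet
 facet normal 0.697 -0.681 0.226
  outer loop
   vertex 3.4 3.2 2.5
   vertex 3.5 3.7 3.7
   vertex 0.6 0.2 2.1
  endloop
 endfacet
 facet normal 0.730 -0.684 0.019
  outer loop
   vertex 3.4 3.2 2.5
   vertex 0.6 0.2 2.1
   vertex 2.9 2.6 0.1
  endloop
 endfacet
 facet normal 0.763 0.572 -0.302
  outer loop
   vertex 3.4 3.2 2.5
   vertex 2.9 2.6 0.1
   vertex 3.5 3.7 3.7
  endloop
 endfacet
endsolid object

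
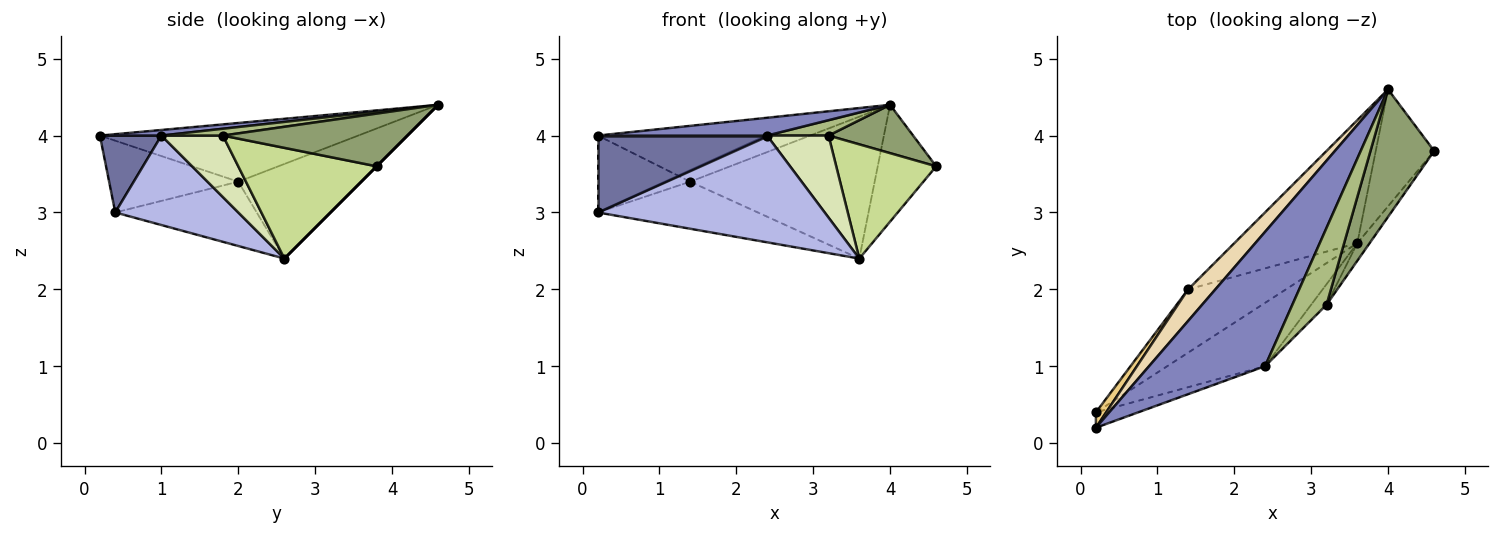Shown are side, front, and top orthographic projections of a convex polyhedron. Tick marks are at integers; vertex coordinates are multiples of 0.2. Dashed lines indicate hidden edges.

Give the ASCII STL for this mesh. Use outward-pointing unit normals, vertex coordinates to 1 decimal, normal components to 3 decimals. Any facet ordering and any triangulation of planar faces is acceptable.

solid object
 facet normal 0.336 -0.924 -0.185
  outer loop
   vertex 2.4 1.0 4.0
   vertex 0.2 0.2 4.0
   vertex 0.2 0.4 3.0
  endloop
 endfacet
 facet normal 0.048 -0.131 0.990
  outer loop
   vertex 2.4 1.0 4.0
   vertex 4.0 4.6 4.4
   vertex 0.2 0.2 4.0
  endloop
 endfacet
 facet normal 0.000 0.707 -0.707
  outer loop
   vertex 3.6 2.6 2.4
   vertex 4.0 4.6 4.4
   vertex 4.6 3.8 3.6
  endloop
 endfacet
 facet normal 0.423 -0.779 -0.462
  outer loop
   vertex 3.6 2.6 2.4
   vertex 2.4 1.0 4.0
   vertex 0.2 0.4 3.0
  endloop
 endfacet
 facet normal 0.612 -0.280 0.739
  outer loop
   vertex 3.2 1.8 4.0
   vertex 4.6 3.8 3.6
   vertex 4.0 4.6 4.4
  endloop
 endfacet
 facet normal 0.192 -0.192 0.962
  outer loop
   vertex 3.2 1.8 4.0
   vertex 4.0 4.6 4.4
   vertex 2.4 1.0 4.0
  endloop
 endfacet
 facet normal 0.807 -0.583 -0.090
  outer loop
   vertex 3.2 1.8 4.0
   vertex 3.6 2.6 2.4
   vertex 4.6 3.8 3.6
  endloop
 endfacet
 facet normal 0.696 -0.696 -0.174
  outer loop
   vertex 3.2 1.8 4.0
   vertex 2.4 1.0 4.0
   vertex 3.6 2.6 2.4
  endloop
 endfacet
 facet normal -0.467 0.527 -0.710
  outer loop
   vertex 1.4 2.0 3.4
   vertex 3.6 2.6 2.4
   vertex 0.2 0.4 3.0
  endloop
 endfacet
 facet normal -0.450 0.675 -0.585
  outer loop
   vertex 1.4 2.0 3.4
   vertex 4.0 4.6 4.4
   vertex 3.6 2.6 2.4
  endloop
 endfacet
 facet normal -0.808 0.577 0.115
  outer loop
   vertex 1.4 2.0 3.4
   vertex 0.2 0.4 3.0
   vertex 0.2 0.2 4.0
  endloop
 endfacet
 facet normal -0.727 0.597 0.338
  outer loop
   vertex 1.4 2.0 3.4
   vertex 0.2 0.2 4.0
   vertex 4.0 4.6 4.4
  endloop
 endfacet
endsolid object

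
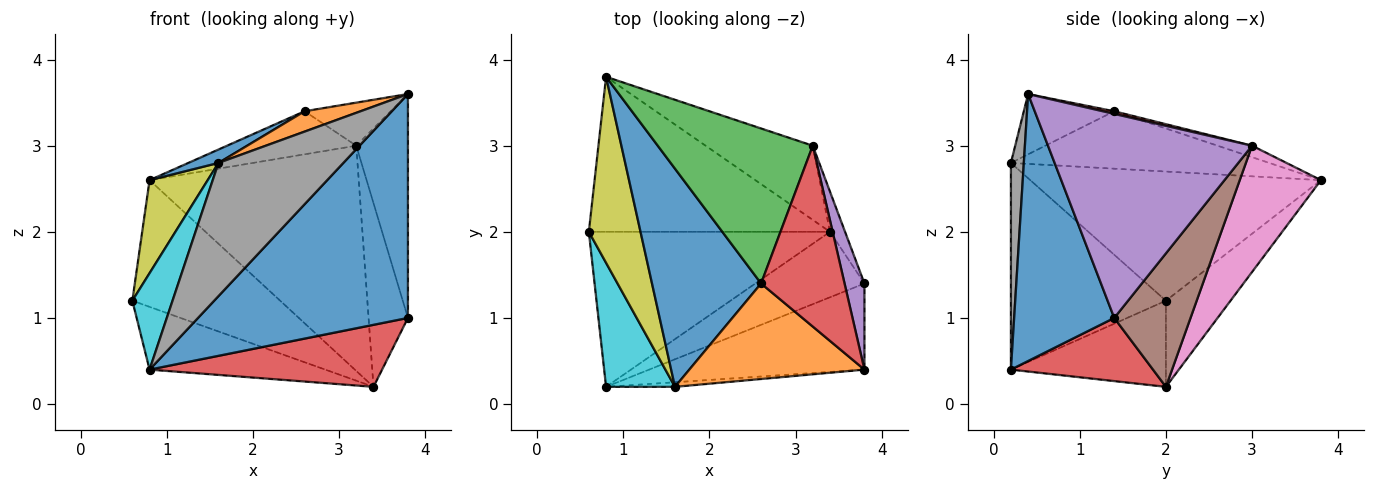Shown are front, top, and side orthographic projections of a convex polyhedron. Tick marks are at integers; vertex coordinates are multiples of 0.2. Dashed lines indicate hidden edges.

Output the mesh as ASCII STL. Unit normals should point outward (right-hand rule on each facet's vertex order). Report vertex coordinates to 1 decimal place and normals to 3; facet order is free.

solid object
 facet normal 0.407 -0.853 -0.328
  outer loop
   vertex 0.8 0.2 0.4
   vertex 3.8 1.4 1.0
   vertex 3.8 0.4 3.6
  endloop
 endfacet
 facet normal -0.267 0.610 -0.746
  outer loop
   vertex 3.4 2.0 0.2
   vertex 0.6 2.0 1.2
   vertex 0.8 3.8 2.6
  endloop
 endfacet
 facet normal -0.314 0.356 -0.880
  outer loop
   vertex 3.4 2.0 0.2
   vertex 0.8 0.2 0.4
   vertex 0.6 2.0 1.2
  endloop
 endfacet
 facet normal 0.387 -0.634 -0.669
  outer loop
   vertex 3.4 2.0 0.2
   vertex 3.8 1.4 1.0
   vertex 0.8 0.2 0.4
  endloop
 endfacet
 facet normal 0.965 0.244 0.094
  outer loop
   vertex 3.2 3.0 3.0
   vertex 3.8 0.4 3.6
   vertex 3.8 1.4 1.0
  endloop
 endfacet
 facet normal 0.884 0.456 -0.100
  outer loop
   vertex 3.2 3.0 3.0
   vertex 3.8 1.4 1.0
   vertex 3.4 2.0 0.2
  endloop
 endfacet
 facet normal 0.346 0.891 -0.294
  outer loop
   vertex 3.2 3.0 3.0
   vertex 3.4 2.0 0.2
   vertex 0.8 3.8 2.6
  endloop
 endfacet
 facet normal 0.103 -0.994 -0.034
  outer loop
   vertex 1.6 0.2 2.8
   vertex 0.8 0.2 0.4
   vertex 3.8 0.4 3.6
  endloop
 endfacet
 facet normal -0.913 -0.183 0.365
  outer loop
   vertex 1.6 0.2 2.8
   vertex 0.8 3.8 2.6
   vertex 0.6 2.0 1.2
  endloop
 endfacet
 facet normal -0.921 -0.239 0.307
  outer loop
   vertex 1.6 0.2 2.8
   vertex 0.6 2.0 1.2
   vertex 0.8 0.2 0.4
  endloop
 endfacet
 facet normal -0.465 -0.054 0.884
  outer loop
   vertex 2.6 1.4 3.4
   vertex 0.8 3.8 2.6
   vertex 1.6 0.2 2.8
  endloop
 endfacet
 facet normal -0.319 -0.198 0.927
  outer loop
   vertex 2.6 1.4 3.4
   vertex 1.6 0.2 2.8
   vertex 3.8 0.4 3.6
  endloop
 endfacet
 facet normal -0.071 0.267 0.961
  outer loop
   vertex 2.6 1.4 3.4
   vertex 3.2 3.0 3.0
   vertex 0.8 3.8 2.6
  endloop
 endfacet
 facet normal 0.031 0.232 0.972
  outer loop
   vertex 2.6 1.4 3.4
   vertex 3.8 0.4 3.6
   vertex 3.2 3.0 3.0
  endloop
 endfacet
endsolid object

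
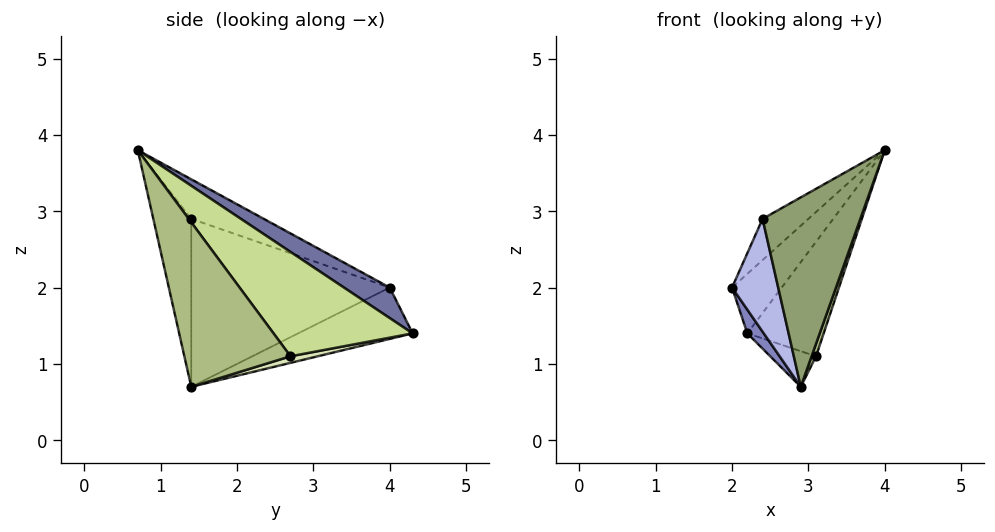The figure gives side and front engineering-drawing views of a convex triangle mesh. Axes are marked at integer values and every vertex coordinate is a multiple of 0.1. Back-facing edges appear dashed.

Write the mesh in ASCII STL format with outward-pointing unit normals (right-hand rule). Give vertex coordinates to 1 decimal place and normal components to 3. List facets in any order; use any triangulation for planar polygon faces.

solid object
 facet normal 0.583 0.632 0.510
  outer loop
   vertex 2.2 4.3 1.4
   vertex 2.0 4.0 2.0
   vertex 4.0 0.7 3.8
  endloop
 endfacet
 facet normal -0.919 -0.132 -0.372
  outer loop
   vertex 2.2 4.3 1.4
   vertex 2.9 1.4 0.7
   vertex 2.0 4.0 2.0
  endloop
 endfacet
 facet normal -0.391 0.247 0.887
  outer loop
   vertex 2.4 1.4 2.9
   vertex 4.0 0.7 3.8
   vertex 2.0 4.0 2.0
  endloop
 endfacet
 facet normal -0.951 -0.221 -0.216
  outer loop
   vertex 2.4 1.4 2.9
   vertex 2.0 4.0 2.0
   vertex 2.9 1.4 0.7
  endloop
 endfacet
 facet normal -0.360 -0.929 -0.082
  outer loop
   vertex 2.4 1.4 2.9
   vertex 2.9 1.4 0.7
   vertex 4.0 0.7 3.8
  endloop
 endfacet
 facet normal 0.939 -0.039 -0.342
  outer loop
   vertex 3.1 2.7 1.1
   vertex 4.0 0.7 3.8
   vertex 2.9 1.4 0.7
  endloop
 endfacet
 facet normal 0.875 0.480 0.064
  outer loop
   vertex 3.1 2.7 1.1
   vertex 2.2 4.3 1.4
   vertex 4.0 0.7 3.8
  endloop
 endfacet
 facet normal 0.159 0.268 -0.950
  outer loop
   vertex 3.1 2.7 1.1
   vertex 2.9 1.4 0.7
   vertex 2.2 4.3 1.4
  endloop
 endfacet
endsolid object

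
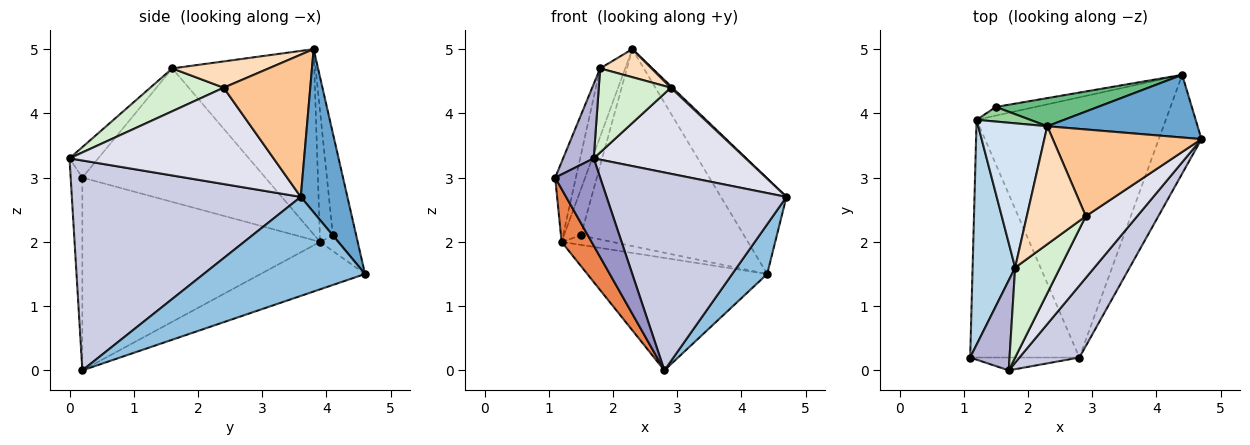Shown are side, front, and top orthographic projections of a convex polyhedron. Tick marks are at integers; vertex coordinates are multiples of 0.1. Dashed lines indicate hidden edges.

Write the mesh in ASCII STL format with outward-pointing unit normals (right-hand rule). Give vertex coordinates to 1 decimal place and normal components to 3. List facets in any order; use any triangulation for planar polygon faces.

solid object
 facet normal 0.511 0.719 0.471
  outer loop
   vertex 4.4 4.6 1.5
   vertex 2.3 3.8 5.0
   vertex 4.7 3.6 2.7
  endloop
 endfacet
 facet normal 0.901 -0.195 -0.388
  outer loop
   vertex 2.8 0.2 0.0
   vertex 4.4 4.6 1.5
   vertex 4.7 3.6 2.7
  endloop
 endfacet
 facet normal -0.947 0.107 0.302
  outer loop
   vertex 1.2 3.9 2.0
   vertex 1.1 0.2 3.0
   vertex 1.8 1.6 4.7
  endloop
 endfacet
 facet normal -0.925 0.163 0.344
  outer loop
   vertex 1.2 3.9 2.0
   vertex 1.8 1.6 4.7
   vertex 2.3 3.8 5.0
  endloop
 endfacet
 facet normal -0.865 -0.109 -0.490
  outer loop
   vertex 1.2 3.9 2.0
   vertex 2.8 0.2 0.0
   vertex 1.1 0.2 3.0
  endloop
 endfacet
 facet normal -0.224 0.387 -0.895
  outer loop
   vertex 1.2 3.9 2.0
   vertex 4.4 4.6 1.5
   vertex 2.8 0.2 0.0
  endloop
 endfacet
 facet normal 0.691 -0.013 0.722
  outer loop
   vertex 2.9 2.4 4.4
   vertex 4.7 3.6 2.7
   vertex 2.3 3.8 5.0
  endloop
 endfacet
 facet normal 0.398 -0.212 0.893
  outer loop
   vertex 2.9 2.4 4.4
   vertex 2.3 3.8 5.0
   vertex 1.8 1.6 4.7
  endloop
 endfacet
 facet normal -0.140 0.980 0.140
  outer loop
   vertex 1.5 4.1 2.1
   vertex 2.3 3.8 5.0
   vertex 4.4 4.6 1.5
  endloop
 endfacet
 facet normal -0.593 0.768 0.243
  outer loop
   vertex 1.5 4.1 2.1
   vertex 1.2 3.9 2.0
   vertex 2.3 3.8 5.0
  endloop
 endfacet
 facet normal -0.258 0.713 -0.652
  outer loop
   vertex 1.5 4.1 2.1
   vertex 4.4 4.6 1.5
   vertex 1.2 3.9 2.0
  endloop
 endfacet
 facet normal 0.571 -0.560 0.600
  outer loop
   vertex 1.7 0.0 3.3
   vertex 2.9 2.4 4.4
   vertex 1.8 1.6 4.7
  endloop
 endfacet
 facet normal -0.249 -0.958 -0.141
  outer loop
   vertex 1.7 0.0 3.3
   vertex 1.1 0.2 3.0
   vertex 2.8 0.2 0.0
  endloop
 endfacet
 facet normal -0.513 -0.547 0.662
  outer loop
   vertex 1.7 0.0 3.3
   vertex 1.8 1.6 4.7
   vertex 1.1 0.2 3.0
  endloop
 endfacet
 facet normal 0.767 -0.603 0.219
  outer loop
   vertex 1.7 0.0 3.3
   vertex 2.8 0.2 0.0
   vertex 4.7 3.6 2.7
  endloop
 endfacet
 facet normal 0.737 -0.549 0.393
  outer loop
   vertex 1.7 0.0 3.3
   vertex 4.7 3.6 2.7
   vertex 2.9 2.4 4.4
  endloop
 endfacet
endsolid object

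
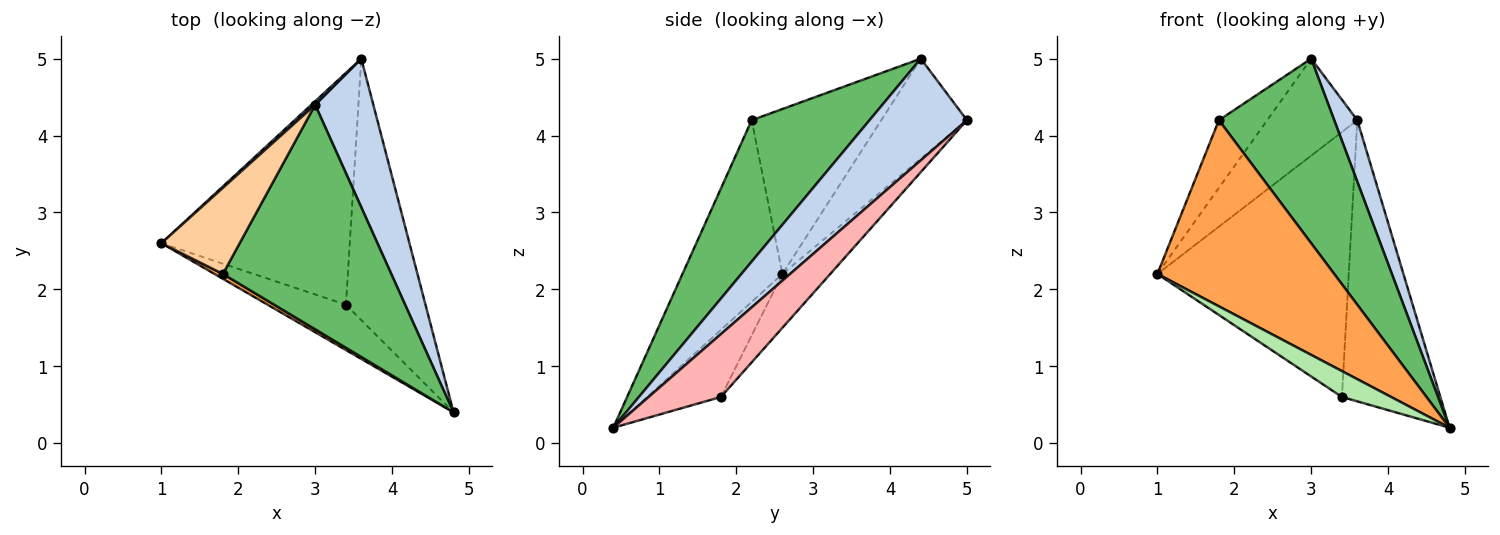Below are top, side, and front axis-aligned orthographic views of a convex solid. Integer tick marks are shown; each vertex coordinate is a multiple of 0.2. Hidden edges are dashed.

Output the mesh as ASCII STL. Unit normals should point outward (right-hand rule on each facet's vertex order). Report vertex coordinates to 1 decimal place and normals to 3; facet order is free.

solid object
 facet normal -0.689 0.724 0.026
  outer loop
   vertex 3.0 4.4 5.0
   vertex 3.6 5.0 4.2
   vertex 1.0 2.6 2.2
  endloop
 endfacet
 facet normal 0.850 -0.201 0.487
  outer loop
   vertex 3.0 4.4 5.0
   vertex 4.8 0.4 0.2
   vertex 3.6 5.0 4.2
  endloop
 endfacet
 facet normal -0.492 -0.870 0.023
  outer loop
   vertex 1.8 2.2 4.2
   vertex 1.0 2.6 2.2
   vertex 4.8 0.4 0.2
  endloop
 endfacet
 facet normal -0.856 0.319 0.406
  outer loop
   vertex 1.8 2.2 4.2
   vertex 3.0 4.4 5.0
   vertex 1.0 2.6 2.2
  endloop
 endfacet
 facet normal 0.544 -0.533 0.648
  outer loop
   vertex 1.8 2.2 4.2
   vertex 4.8 0.4 0.2
   vertex 3.0 4.4 5.0
  endloop
 endfacet
 facet normal -0.597 -0.398 -0.697
  outer loop
   vertex 3.4 1.8 0.6
   vertex 4.8 0.4 0.2
   vertex 1.0 2.6 2.2
  endloop
 endfacet
 facet normal -0.185 0.740 -0.647
  outer loop
   vertex 3.4 1.8 0.6
   vertex 1.0 2.6 2.2
   vertex 3.6 5.0 4.2
  endloop
 endfacet
 facet normal 0.474 0.645 -0.600
  outer loop
   vertex 3.4 1.8 0.6
   vertex 3.6 5.0 4.2
   vertex 4.8 0.4 0.2
  endloop
 endfacet
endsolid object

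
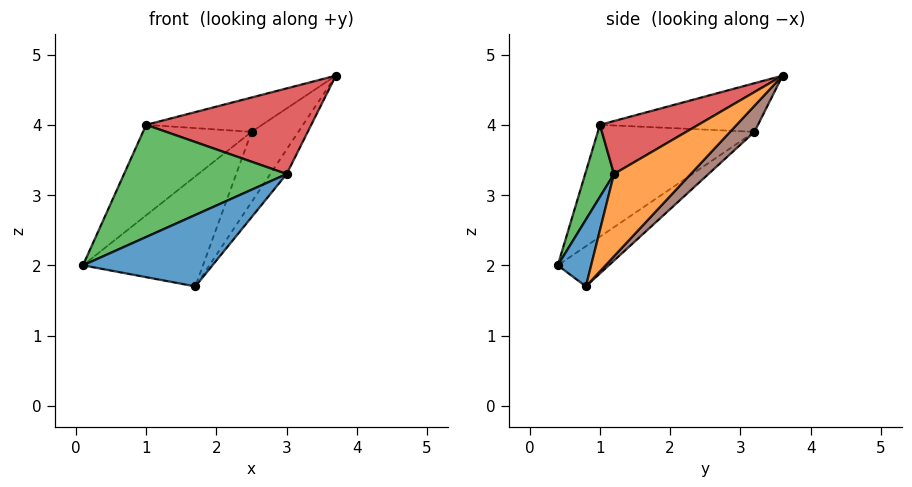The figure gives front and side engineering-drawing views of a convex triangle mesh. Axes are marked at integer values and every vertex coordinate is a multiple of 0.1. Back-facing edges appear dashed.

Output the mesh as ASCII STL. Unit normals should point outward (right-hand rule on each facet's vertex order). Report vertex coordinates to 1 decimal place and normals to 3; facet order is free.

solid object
 facet normal 0.249 -0.968 0.039
  outer loop
   vertex 3.0 1.2 3.3
   vertex 0.1 0.4 2.0
   vertex 1.7 0.8 1.7
  endloop
 endfacet
 facet normal 0.746 0.159 -0.646
  outer loop
   vertex 3.0 1.2 3.3
   vertex 1.7 0.8 1.7
   vertex 3.7 3.6 4.7
  endloop
 endfacet
 facet normal 0.170 -0.962 0.212
  outer loop
   vertex 1.0 1.0 4.0
   vertex 0.1 0.4 2.0
   vertex 3.0 1.2 3.3
  endloop
 endfacet
 facet normal 0.325 -0.545 0.773
  outer loop
   vertex 1.0 1.0 4.0
   vertex 3.0 1.2 3.3
   vertex 3.7 3.6 4.7
  endloop
 endfacet
 facet normal -0.297 0.697 -0.653
  outer loop
   vertex 2.5 3.2 3.9
   vertex 1.7 0.8 1.7
   vertex 0.1 0.4 2.0
  endloop
 endfacet
 facet normal 0.305 0.586 -0.751
  outer loop
   vertex 2.5 3.2 3.9
   vertex 3.7 3.6 4.7
   vertex 1.7 0.8 1.7
  endloop
 endfacet
 facet normal -0.806 0.559 0.195
  outer loop
   vertex 2.5 3.2 3.9
   vertex 0.1 0.4 2.0
   vertex 1.0 1.0 4.0
  endloop
 endfacet
 facet normal -0.595 0.437 0.675
  outer loop
   vertex 2.5 3.2 3.9
   vertex 1.0 1.0 4.0
   vertex 3.7 3.6 4.7
  endloop
 endfacet
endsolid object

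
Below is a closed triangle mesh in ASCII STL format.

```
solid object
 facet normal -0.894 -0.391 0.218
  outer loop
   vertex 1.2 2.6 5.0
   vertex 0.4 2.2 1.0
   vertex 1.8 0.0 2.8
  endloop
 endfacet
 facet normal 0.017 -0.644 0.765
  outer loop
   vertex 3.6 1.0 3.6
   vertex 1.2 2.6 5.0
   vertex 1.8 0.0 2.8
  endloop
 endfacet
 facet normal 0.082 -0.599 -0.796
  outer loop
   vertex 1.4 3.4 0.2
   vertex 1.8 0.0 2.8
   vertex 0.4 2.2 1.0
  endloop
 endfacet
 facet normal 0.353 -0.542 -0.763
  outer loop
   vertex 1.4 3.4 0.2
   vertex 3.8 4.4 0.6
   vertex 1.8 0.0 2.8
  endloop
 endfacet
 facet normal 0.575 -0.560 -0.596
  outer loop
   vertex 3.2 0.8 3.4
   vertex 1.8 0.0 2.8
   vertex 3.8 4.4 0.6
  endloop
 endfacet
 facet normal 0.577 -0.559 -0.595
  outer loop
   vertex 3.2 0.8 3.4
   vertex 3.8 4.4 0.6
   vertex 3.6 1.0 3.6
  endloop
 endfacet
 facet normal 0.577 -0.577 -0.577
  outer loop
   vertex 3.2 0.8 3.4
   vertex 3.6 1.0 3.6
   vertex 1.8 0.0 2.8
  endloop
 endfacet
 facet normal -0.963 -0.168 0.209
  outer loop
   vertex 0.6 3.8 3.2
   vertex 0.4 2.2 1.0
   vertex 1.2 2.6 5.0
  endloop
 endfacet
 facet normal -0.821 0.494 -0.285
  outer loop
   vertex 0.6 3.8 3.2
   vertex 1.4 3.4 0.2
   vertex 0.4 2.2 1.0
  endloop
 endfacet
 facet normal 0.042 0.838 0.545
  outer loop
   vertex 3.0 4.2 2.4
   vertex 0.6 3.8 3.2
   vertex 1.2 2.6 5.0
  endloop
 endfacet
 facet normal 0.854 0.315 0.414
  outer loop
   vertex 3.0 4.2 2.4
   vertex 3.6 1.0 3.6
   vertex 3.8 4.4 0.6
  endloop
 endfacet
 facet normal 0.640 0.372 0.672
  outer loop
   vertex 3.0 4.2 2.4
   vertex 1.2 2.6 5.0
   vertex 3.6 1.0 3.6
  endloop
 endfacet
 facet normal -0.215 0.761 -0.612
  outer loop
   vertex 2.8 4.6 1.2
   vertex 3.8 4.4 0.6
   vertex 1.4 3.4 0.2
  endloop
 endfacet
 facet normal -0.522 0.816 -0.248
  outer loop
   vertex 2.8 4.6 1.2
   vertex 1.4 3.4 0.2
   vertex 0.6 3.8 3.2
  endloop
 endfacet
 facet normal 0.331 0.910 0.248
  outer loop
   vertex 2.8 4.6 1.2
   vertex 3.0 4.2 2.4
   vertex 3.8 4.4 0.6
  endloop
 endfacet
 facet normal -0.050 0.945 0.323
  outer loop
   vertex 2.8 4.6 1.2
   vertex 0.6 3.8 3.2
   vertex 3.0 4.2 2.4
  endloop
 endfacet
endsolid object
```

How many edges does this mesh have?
24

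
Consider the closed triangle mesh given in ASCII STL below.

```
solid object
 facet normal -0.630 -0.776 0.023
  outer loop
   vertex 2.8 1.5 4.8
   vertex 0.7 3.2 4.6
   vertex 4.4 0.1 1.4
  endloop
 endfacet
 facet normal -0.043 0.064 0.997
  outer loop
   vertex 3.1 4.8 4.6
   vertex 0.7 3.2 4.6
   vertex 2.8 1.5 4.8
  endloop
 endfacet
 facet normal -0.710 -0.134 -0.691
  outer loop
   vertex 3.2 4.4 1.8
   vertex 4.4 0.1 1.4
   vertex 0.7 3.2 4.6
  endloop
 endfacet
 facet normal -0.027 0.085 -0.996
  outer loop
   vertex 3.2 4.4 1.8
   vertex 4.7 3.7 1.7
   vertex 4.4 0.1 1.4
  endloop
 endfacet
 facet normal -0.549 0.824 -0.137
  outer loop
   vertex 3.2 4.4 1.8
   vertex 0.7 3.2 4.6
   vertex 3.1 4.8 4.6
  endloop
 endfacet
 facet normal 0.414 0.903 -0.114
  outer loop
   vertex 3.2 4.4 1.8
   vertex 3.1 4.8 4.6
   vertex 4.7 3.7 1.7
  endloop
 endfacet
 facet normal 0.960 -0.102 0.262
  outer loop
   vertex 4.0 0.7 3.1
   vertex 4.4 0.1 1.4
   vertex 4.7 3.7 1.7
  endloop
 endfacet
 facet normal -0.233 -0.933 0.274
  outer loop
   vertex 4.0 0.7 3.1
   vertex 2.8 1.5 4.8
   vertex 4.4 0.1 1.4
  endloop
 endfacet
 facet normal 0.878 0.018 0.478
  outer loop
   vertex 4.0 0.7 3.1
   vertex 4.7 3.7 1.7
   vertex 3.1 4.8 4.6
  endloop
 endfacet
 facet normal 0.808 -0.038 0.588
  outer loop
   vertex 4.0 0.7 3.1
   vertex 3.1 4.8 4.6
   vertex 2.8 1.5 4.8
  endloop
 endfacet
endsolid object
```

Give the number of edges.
15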